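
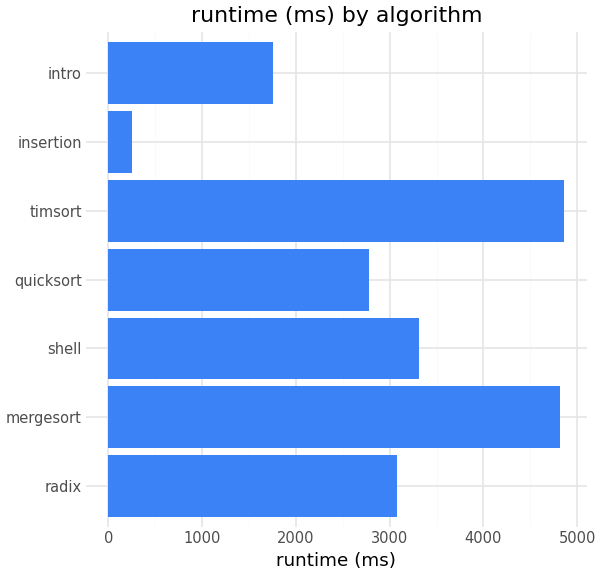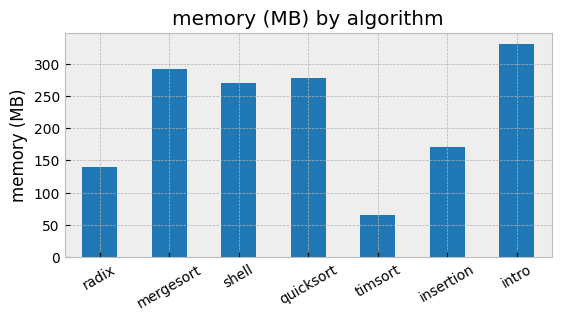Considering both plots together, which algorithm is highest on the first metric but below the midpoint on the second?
timsort

Chart 2 median memory (MB) ≈ 250; below-median algorithms: radix, timsort, insertion. Among those, timsort has the highest runtime (ms) (≈ 5000).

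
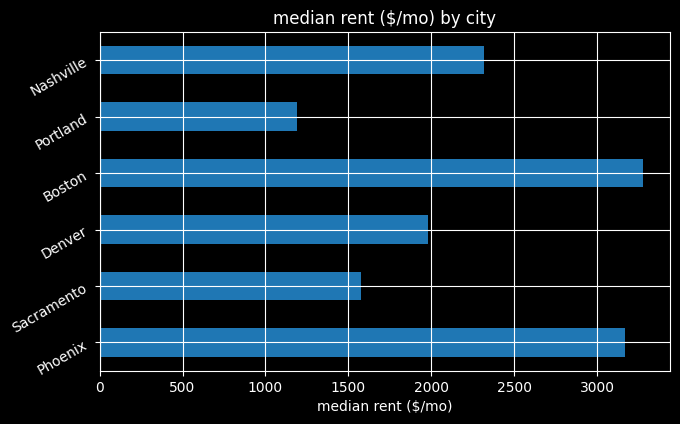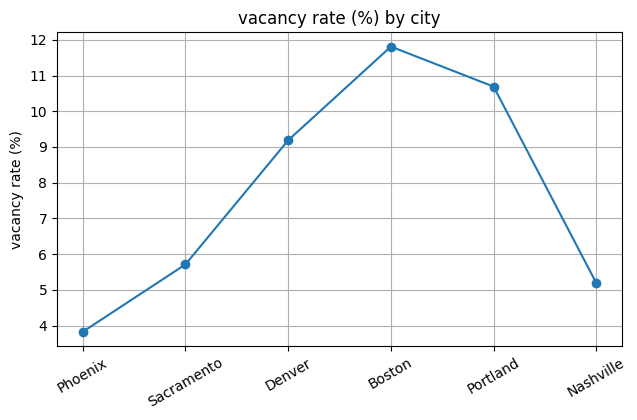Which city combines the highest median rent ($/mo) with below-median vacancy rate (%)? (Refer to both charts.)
Chart 2 median vacancy rate (%) ≈ 8; below-median cities: Phoenix, Sacramento, Nashville. Among those, Phoenix has the highest median rent ($/mo) (≈ 3000).

Phoenix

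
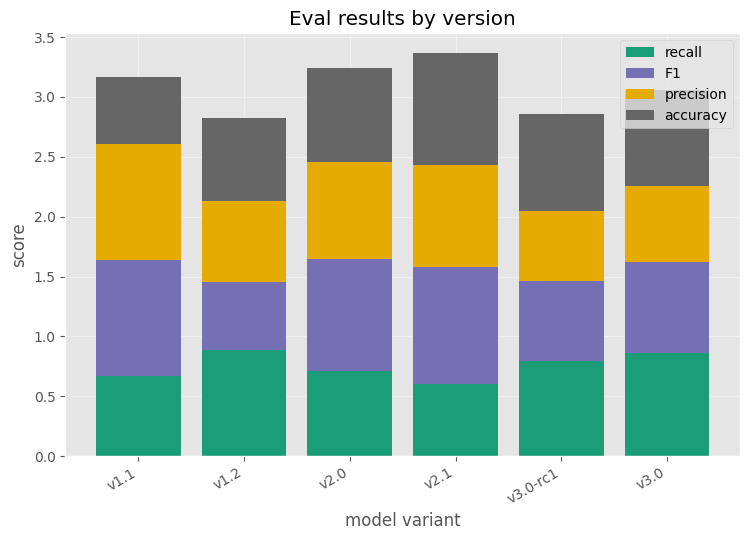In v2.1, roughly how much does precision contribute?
≈ 1.0

precision top ≈ 2.5, bottom ≈ 1.5; segment ≈ 1.0.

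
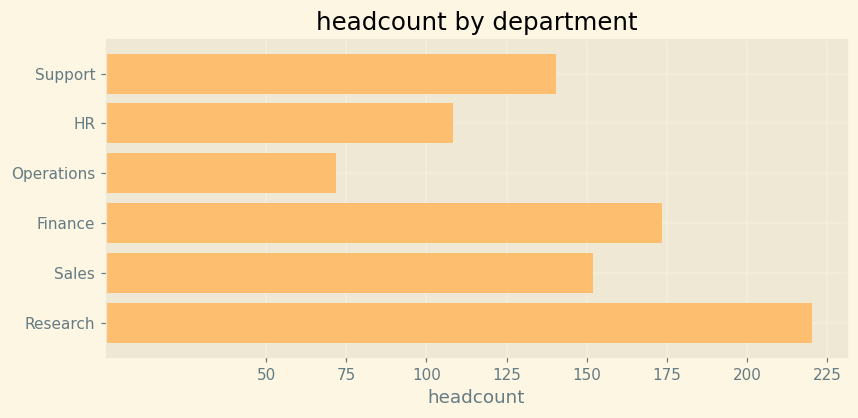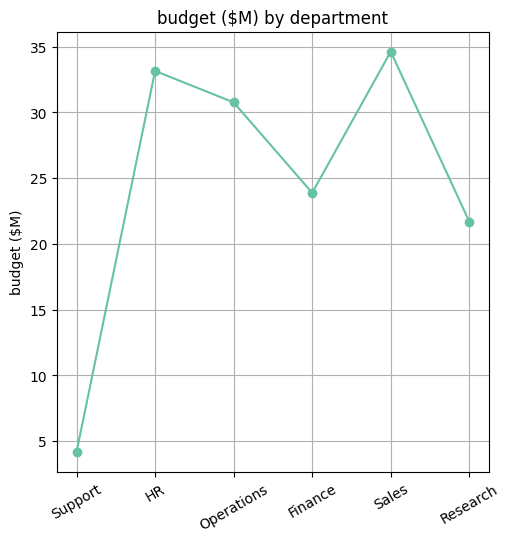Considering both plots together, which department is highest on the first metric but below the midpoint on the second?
Chart 2 median budget ($M) ≈ 25; below-median departments: Support, Finance, Research. Among those, Research has the highest headcount (≈ 225).

Research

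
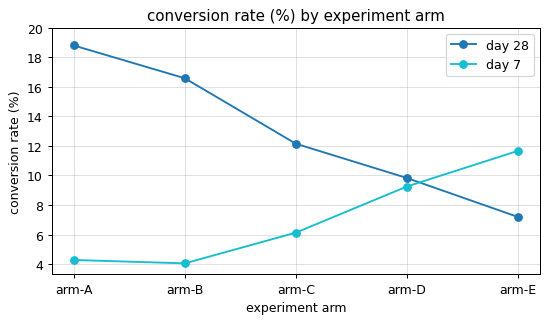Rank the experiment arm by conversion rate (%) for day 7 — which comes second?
Top 3 for day 7: arm-E ≈ 12, arm-D ≈ 10, arm-C ≈ 6.

arm-D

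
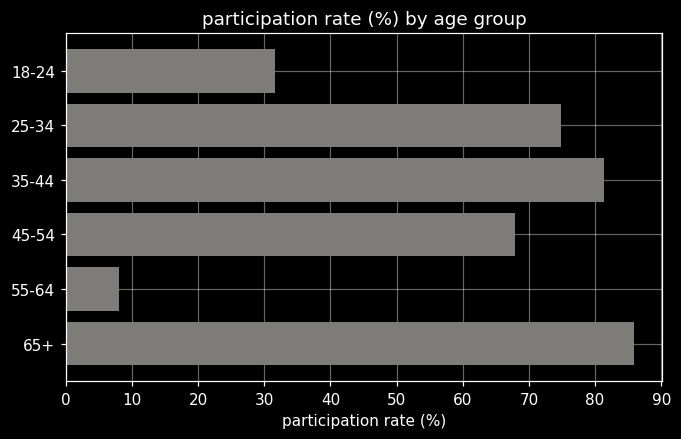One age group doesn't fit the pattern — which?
55-64

55-64 ≈ 10; the rest sit between ≈ 30 and ≈ 90.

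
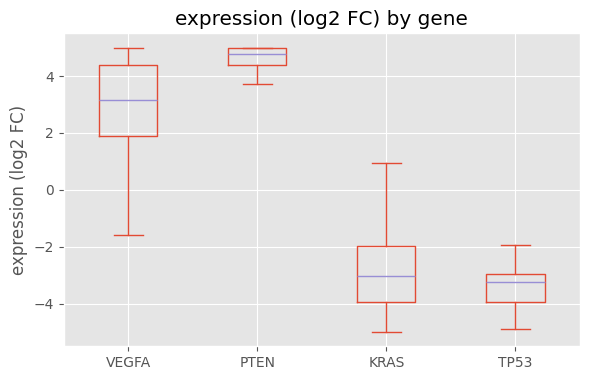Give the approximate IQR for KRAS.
Q3 ≈ -2, Q1 ≈ -4; IQR ≈ 2.

≈ 2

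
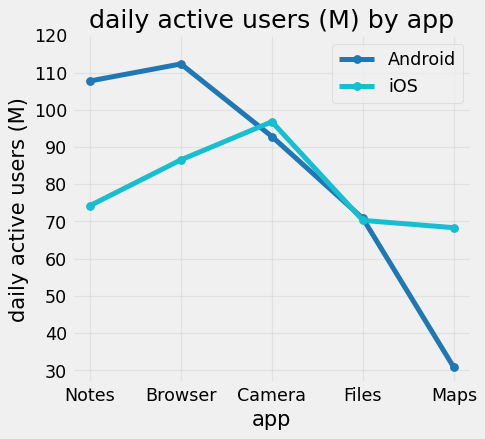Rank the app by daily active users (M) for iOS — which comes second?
Browser

Top 3 for iOS: Camera ≈ 100, Browser ≈ 90, Notes ≈ 70.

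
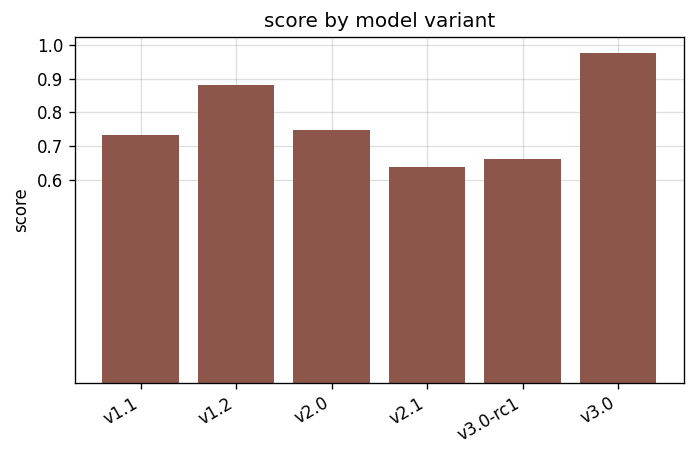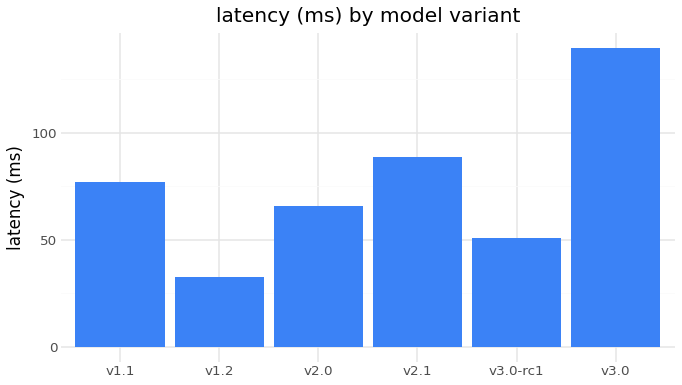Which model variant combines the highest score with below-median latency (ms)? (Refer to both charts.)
Chart 2 median latency (ms) ≈ 80; below-median model variants: v1.2, v2.0, v3.0-rc1. Among those, v1.2 has the highest score (≈ 0.9).

v1.2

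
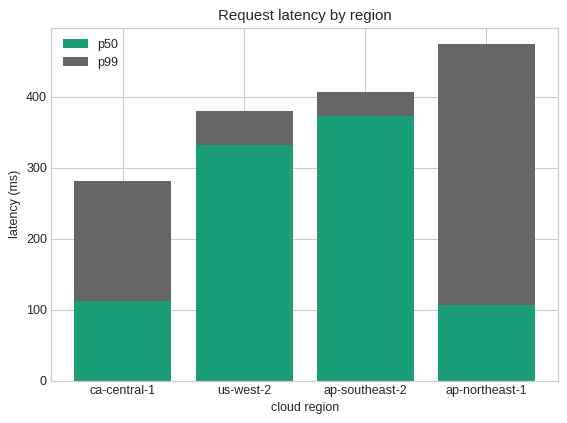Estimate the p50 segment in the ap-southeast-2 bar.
p50 top ≈ 350, bottom ≈ 0; segment ≈ 350.

≈ 350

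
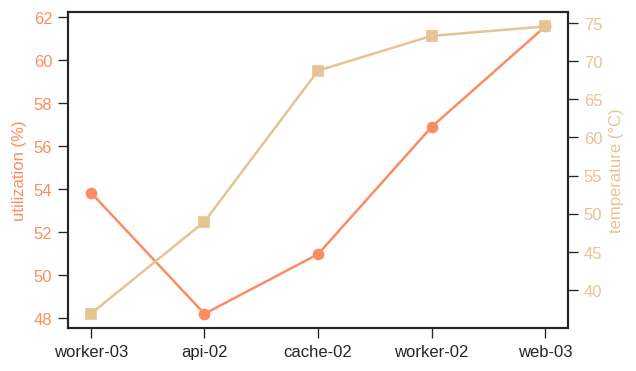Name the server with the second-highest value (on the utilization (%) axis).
worker-02

Top 3 (on the utilization (%) axis): web-03 ≈ 62, worker-02 ≈ 56, worker-03 ≈ 54.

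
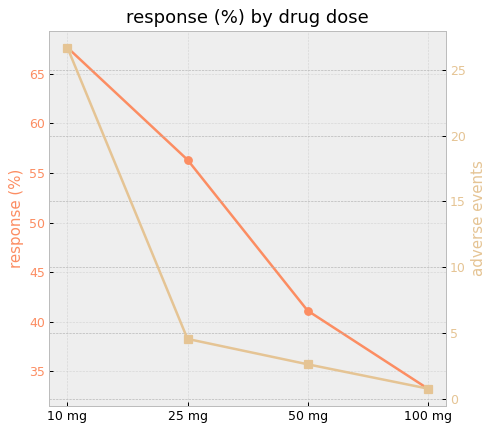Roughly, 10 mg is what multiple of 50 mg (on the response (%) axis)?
≈ 1.75×

10 mg ≈ 70, 50 mg ≈ 40; 70/40 ≈ 1.75.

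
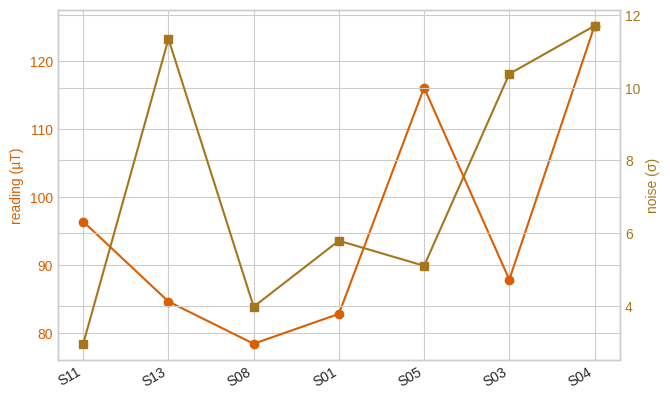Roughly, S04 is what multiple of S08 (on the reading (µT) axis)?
≈ 1.56×

S04 ≈ 125, S08 ≈ 80; 125/80 ≈ 1.56.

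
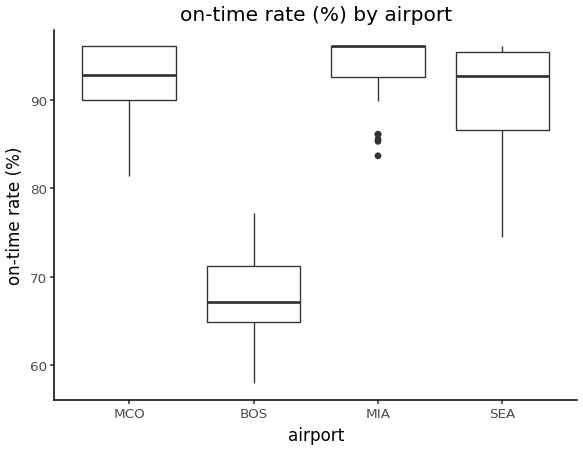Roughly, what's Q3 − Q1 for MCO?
≈ 5

Q3 ≈ 95, Q1 ≈ 90; IQR ≈ 5.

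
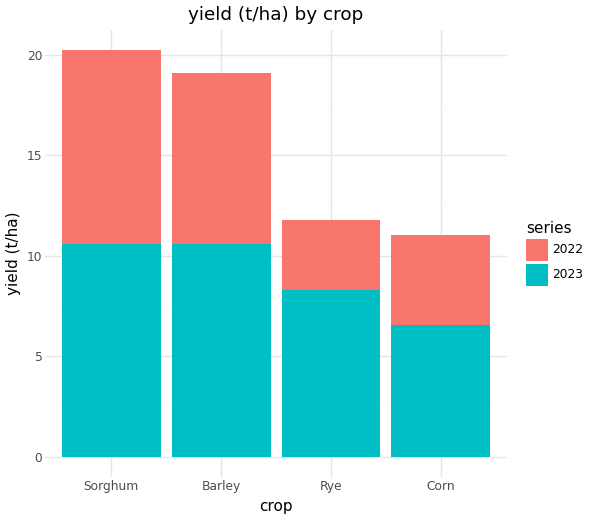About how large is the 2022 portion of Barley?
2022 top ≈ 20, bottom ≈ 10; segment ≈ 10.

≈ 10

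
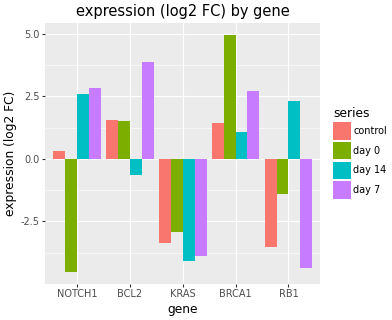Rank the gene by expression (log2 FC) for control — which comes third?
NOTCH1

Top 4 for control: BCL2 ≈ 2, BRCA1 ≈ 1, NOTCH1 ≈ 0, KRAS ≈ -3.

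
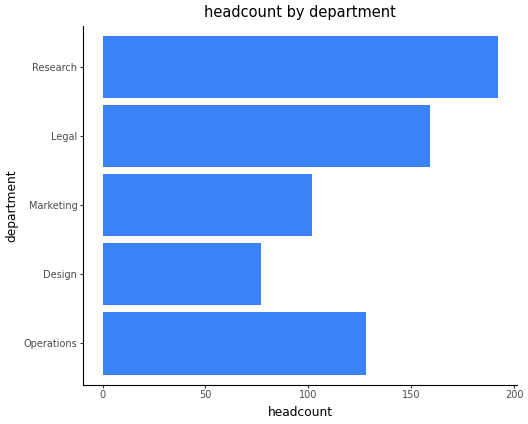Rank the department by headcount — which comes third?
Top 4: Research ≈ 200, Legal ≈ 160, Operations ≈ 120, Marketing ≈ 100.

Operations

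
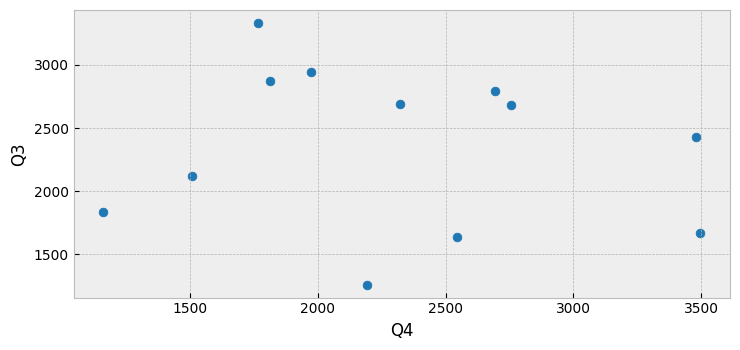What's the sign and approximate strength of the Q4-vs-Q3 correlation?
Points are roughly uncorrelated; weak (|r| ≈ 0.1).

no clear correlation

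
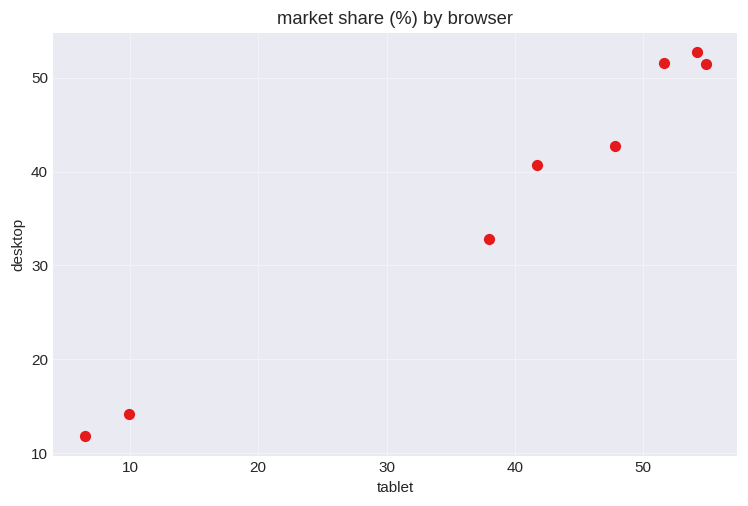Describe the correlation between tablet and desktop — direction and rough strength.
positive, strong

Points are positively correlated; strong (|r| ≈ 1.0).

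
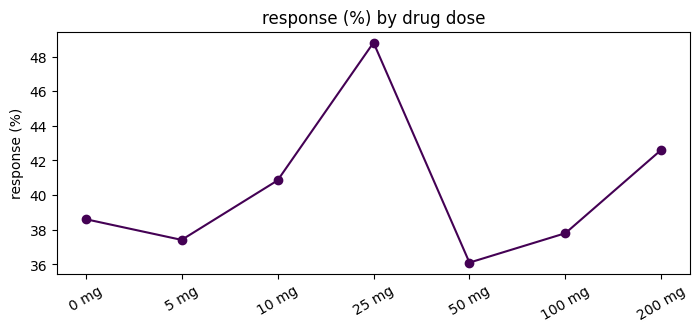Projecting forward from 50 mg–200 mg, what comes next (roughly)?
Last three: 36, 38, 42 → slope ≈ 3/step → next ≈ 45.

≈ 45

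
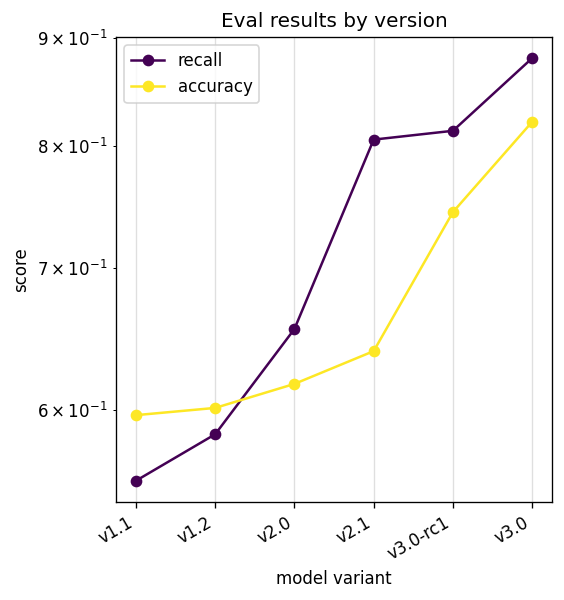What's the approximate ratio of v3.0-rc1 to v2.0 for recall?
≈ 1.23×

v3.0-rc1 ≈ 0.80, v2.0 ≈ 0.65; 0.80/0.65 ≈ 1.23.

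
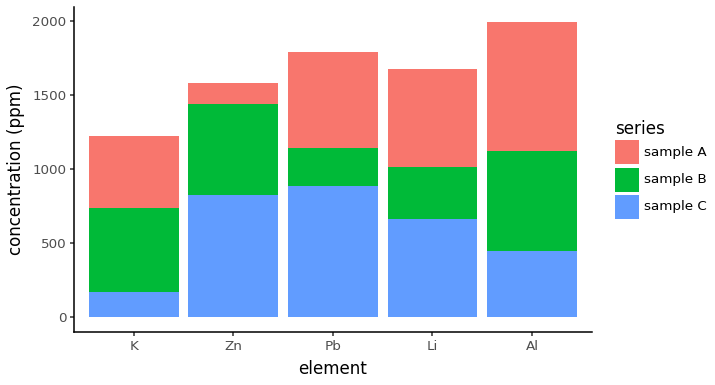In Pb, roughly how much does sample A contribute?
sample A top ≈ 1800, bottom ≈ 1200; segment ≈ 600.

≈ 600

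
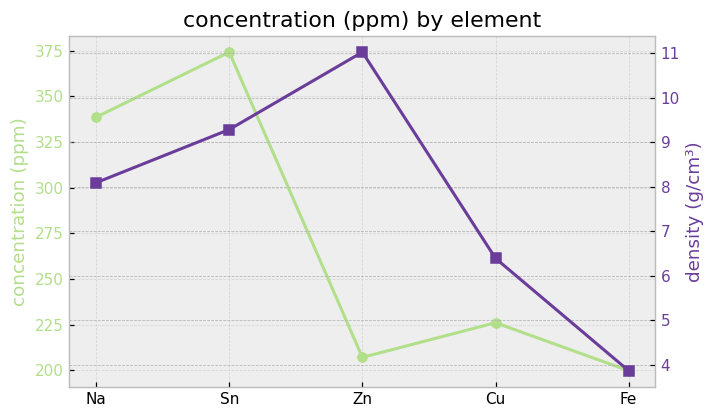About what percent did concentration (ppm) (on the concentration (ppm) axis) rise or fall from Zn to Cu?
Zn ≈ 200, Cu ≈ 220; (220 − 200) / 200 ≈ +10%.

≈ +10%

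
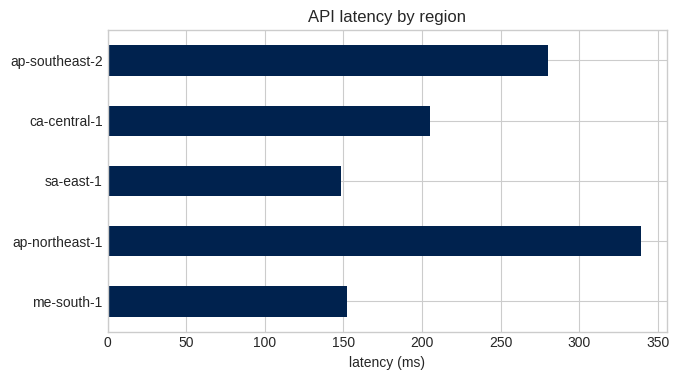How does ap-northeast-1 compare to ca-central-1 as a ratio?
≈ 1.75×

ap-northeast-1 ≈ 350, ca-central-1 ≈ 200; 350/200 ≈ 1.75.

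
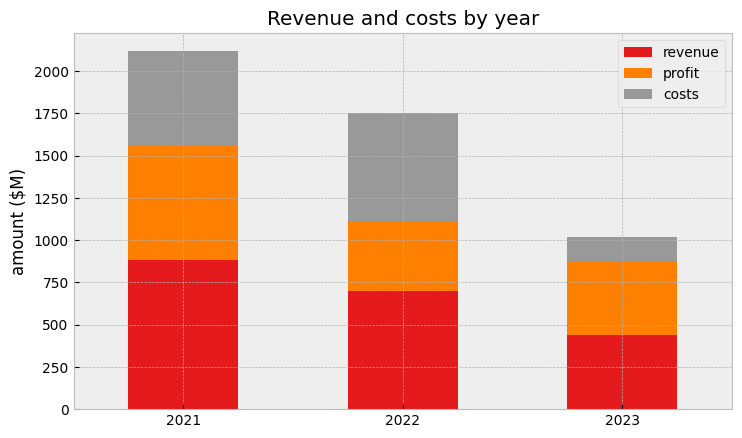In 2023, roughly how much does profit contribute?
≈ 400

profit top ≈ 800, bottom ≈ 400; segment ≈ 400.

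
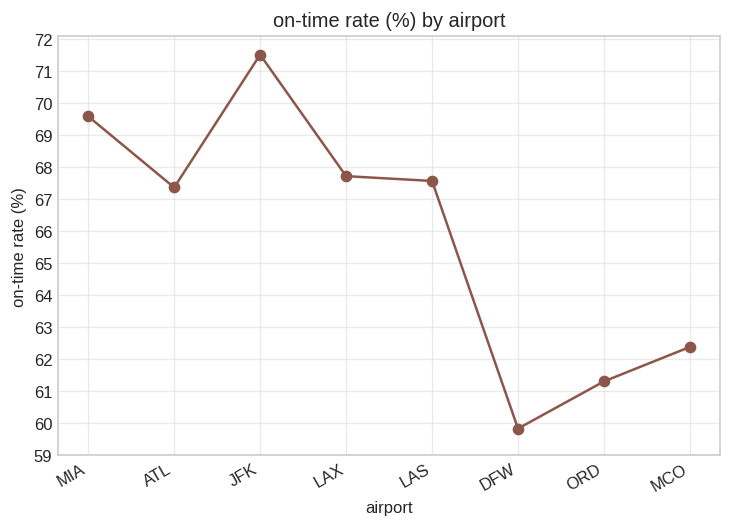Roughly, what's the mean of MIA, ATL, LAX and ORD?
≈ 66

(70 + 67 + 68 + 61) / 4 ≈ 66.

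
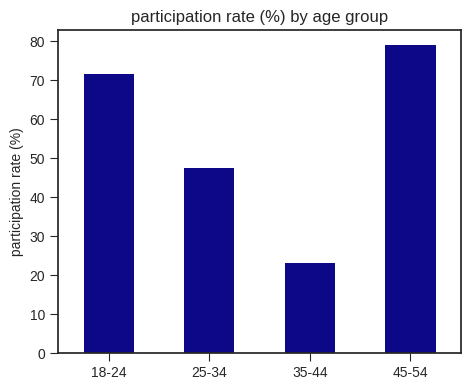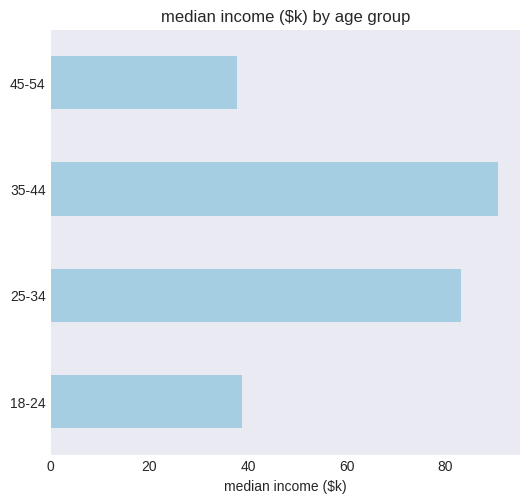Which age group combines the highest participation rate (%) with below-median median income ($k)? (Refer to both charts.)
45-54

Chart 2 median median income ($k) ≈ 60; below-median age groups: 18-24, 45-54. Among those, 45-54 has the highest participation rate (%) (≈ 80).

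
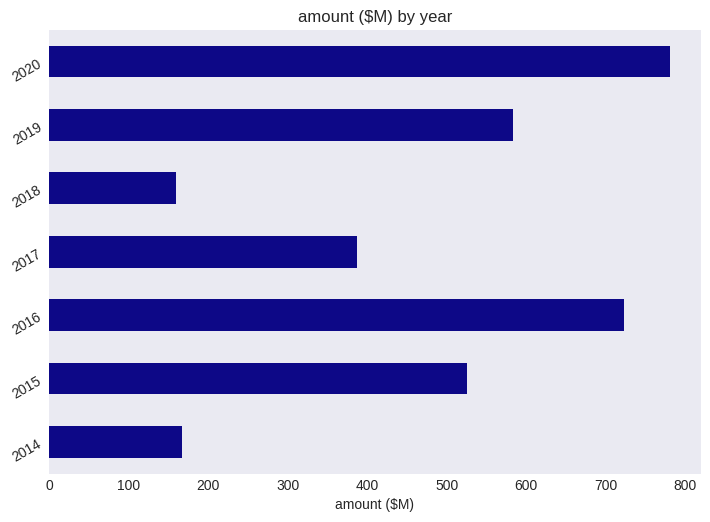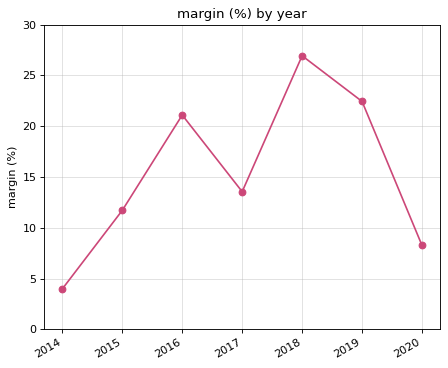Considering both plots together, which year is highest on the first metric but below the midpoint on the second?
2020

Chart 2 median margin (%) ≈ 15; below-median years: 2014, 2015, 2020. Among those, 2020 has the highest amount ($M) (≈ 800).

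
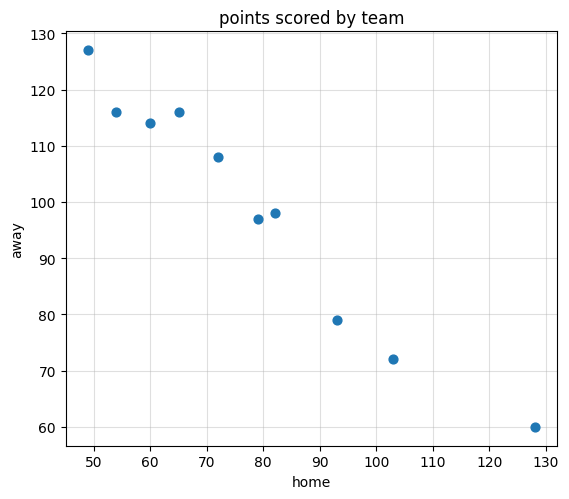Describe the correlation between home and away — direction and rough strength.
Points are negatively correlated; strong (|r| ≈ 1.0).

negative, strong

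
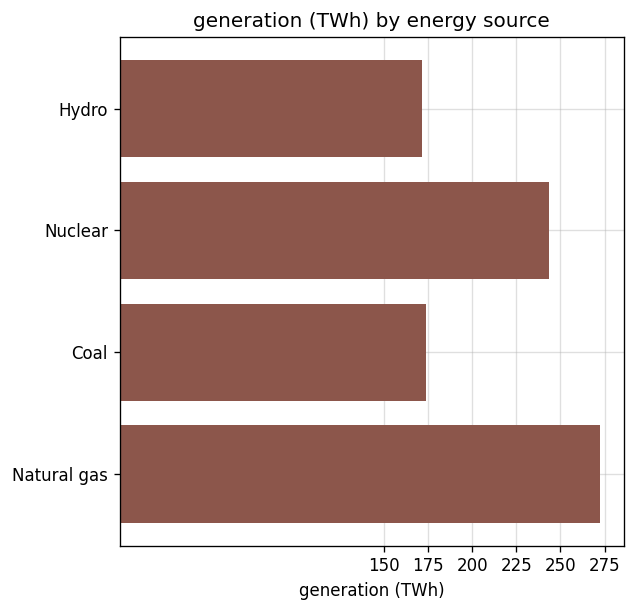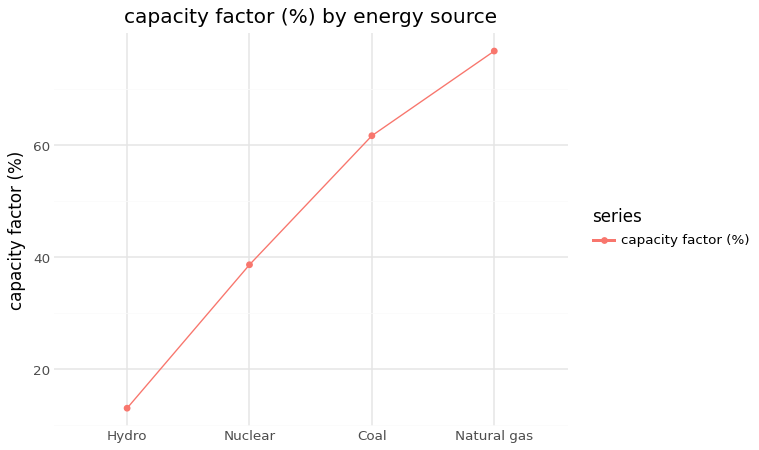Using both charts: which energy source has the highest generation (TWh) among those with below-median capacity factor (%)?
Chart 2 median capacity factor (%) ≈ 50; below-median energy sources: Hydro, Nuclear. Among those, Nuclear has the highest generation (TWh) (≈ 250).

Nuclear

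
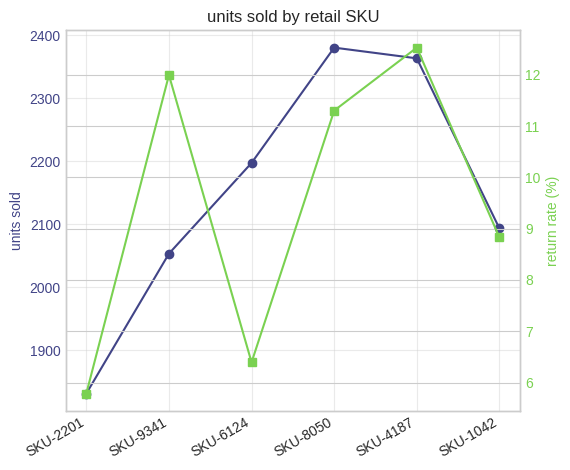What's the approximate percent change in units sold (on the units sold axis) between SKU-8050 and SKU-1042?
≈ -12.5%

SKU-8050 ≈ 2400, SKU-1042 ≈ 2100; (2100 − 2400) / 2400 ≈ -12.5%.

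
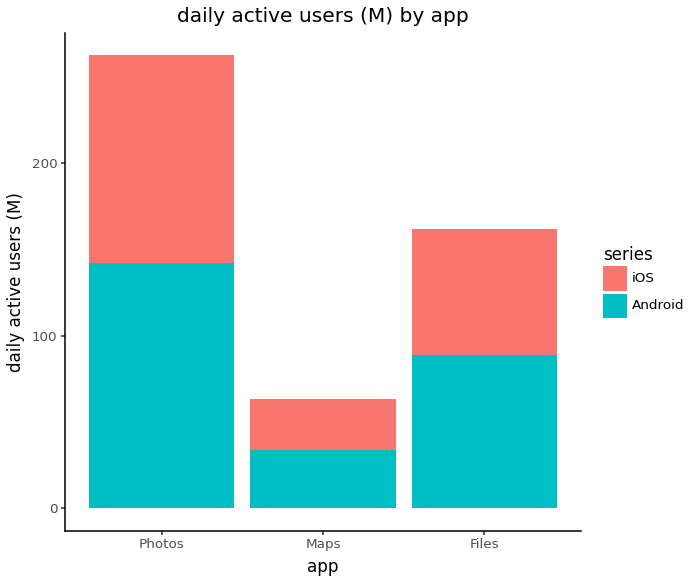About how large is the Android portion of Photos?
≈ 150

Android top ≈ 150, bottom ≈ 0; segment ≈ 150.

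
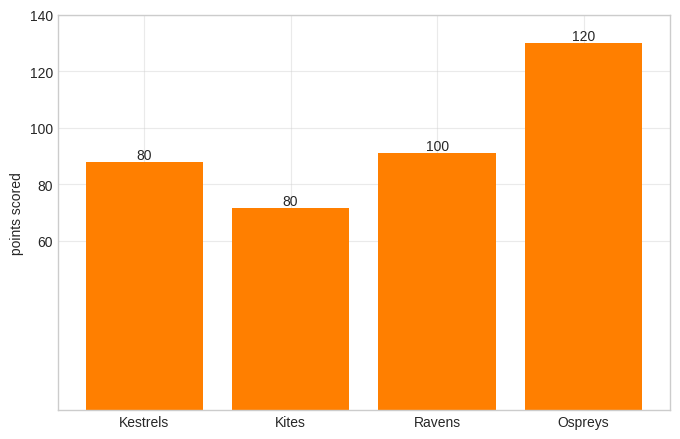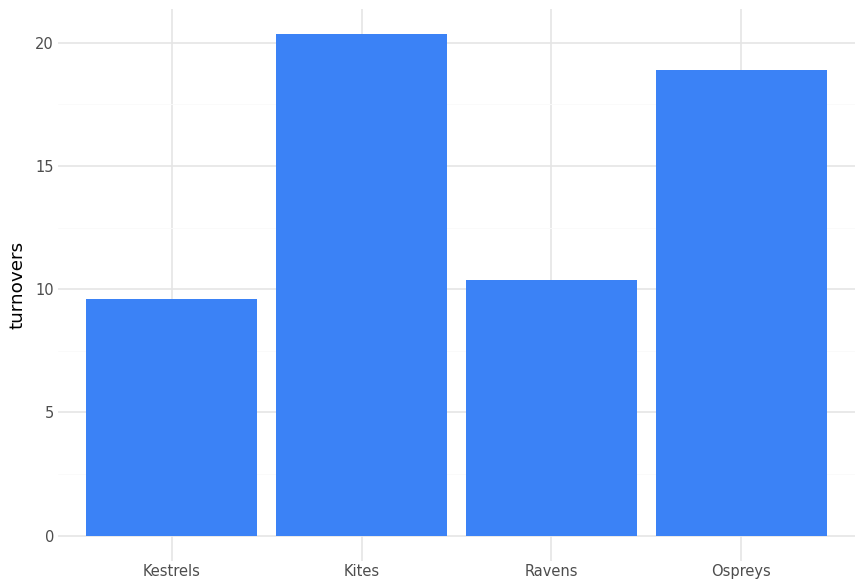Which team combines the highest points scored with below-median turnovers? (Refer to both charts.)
Ravens

Chart 2 median turnovers ≈ 14; below-median teams: Kestrels, Ravens. Among those, Ravens has the highest points scored (≈ 100).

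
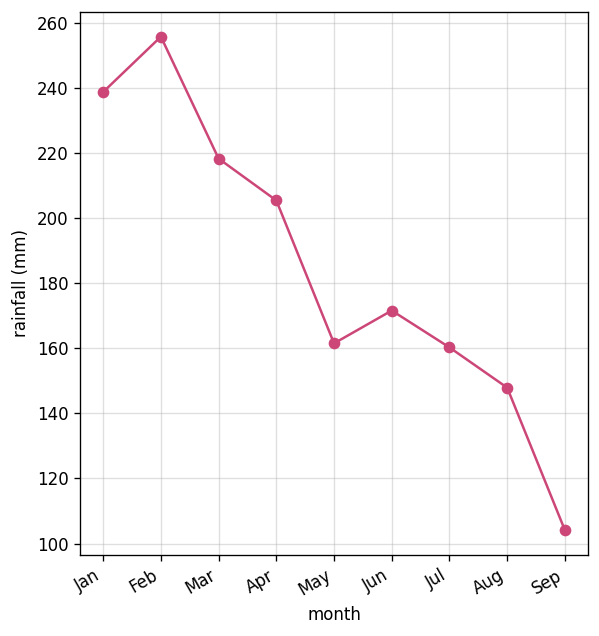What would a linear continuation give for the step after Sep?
Last three: 160, 140, 100 → slope ≈ -30/step → next ≈ 70.

≈ 70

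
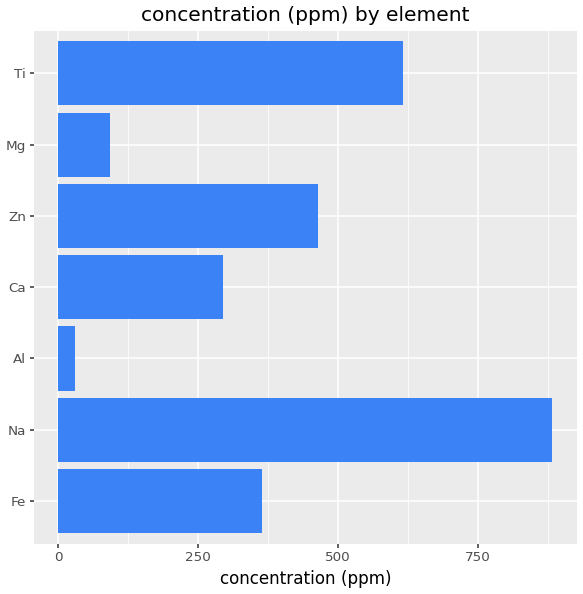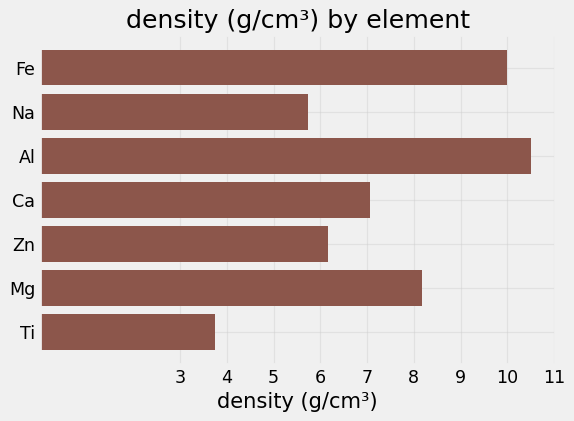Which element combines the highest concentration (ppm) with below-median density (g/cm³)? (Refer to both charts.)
Na

Chart 2 median density (g/cm³) ≈ 7; below-median elements: Na, Zn, Ti. Among those, Na has the highest concentration (ppm) (≈ 900).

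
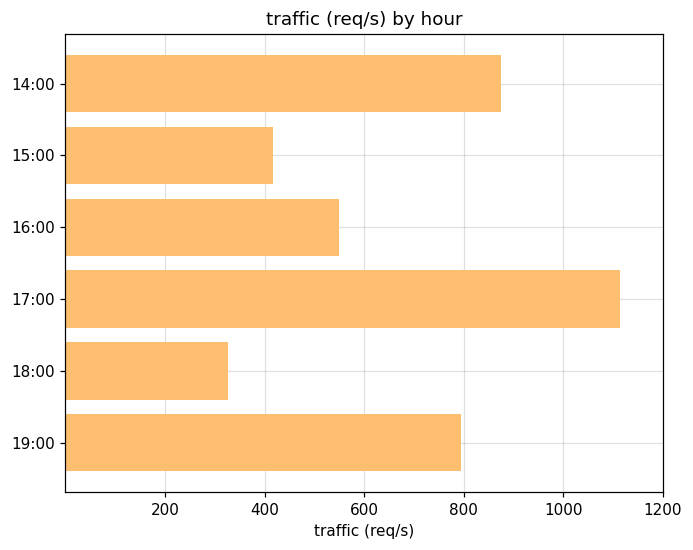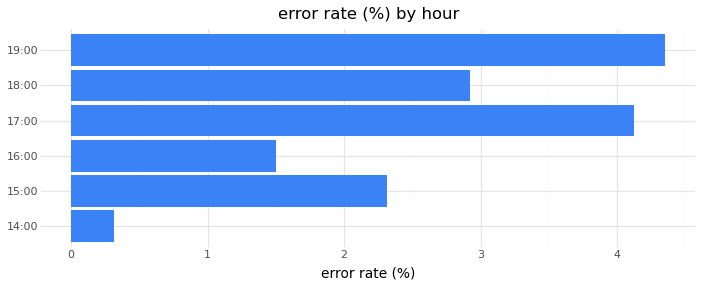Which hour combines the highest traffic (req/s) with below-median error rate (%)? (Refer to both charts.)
Chart 2 median error rate (%) ≈ 2.5; below-median hours: 14:00, 15:00, 16:00. Among those, 14:00 has the highest traffic (req/s) (≈ 800).

14:00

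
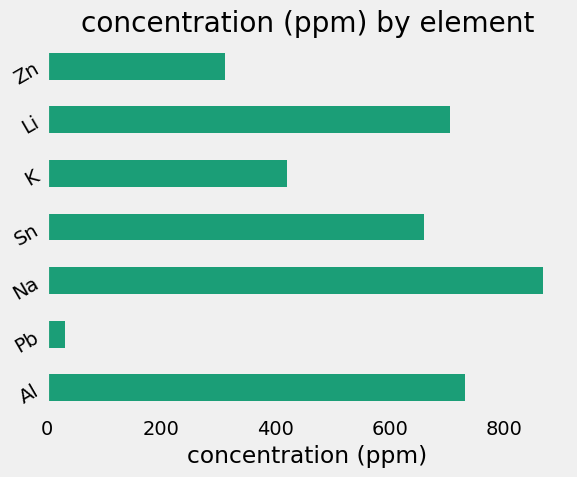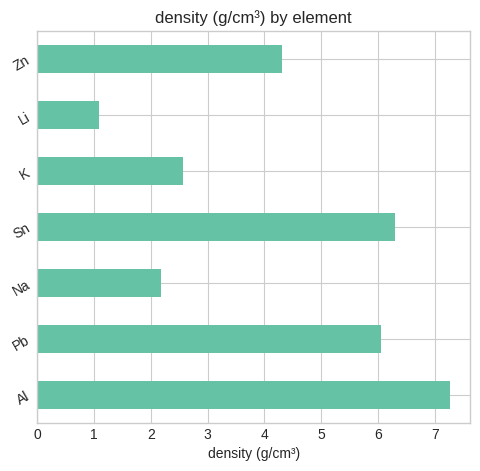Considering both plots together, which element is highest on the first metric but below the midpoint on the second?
Chart 2 median density (g/cm³) ≈ 4; below-median elements: Na, K, Li. Among those, Na has the highest concentration (ppm) (≈ 900).

Na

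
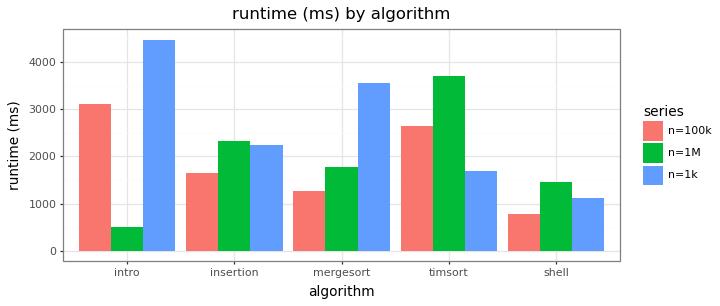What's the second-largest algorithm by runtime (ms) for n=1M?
insertion

Top 3 for n=1M: timsort ≈ 3500, insertion ≈ 2500, mergesort ≈ 2000.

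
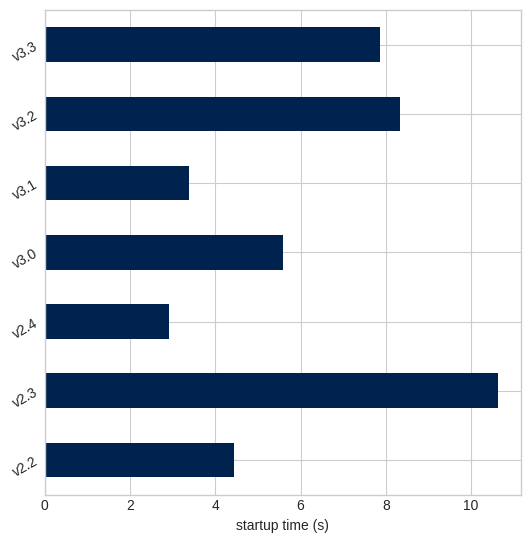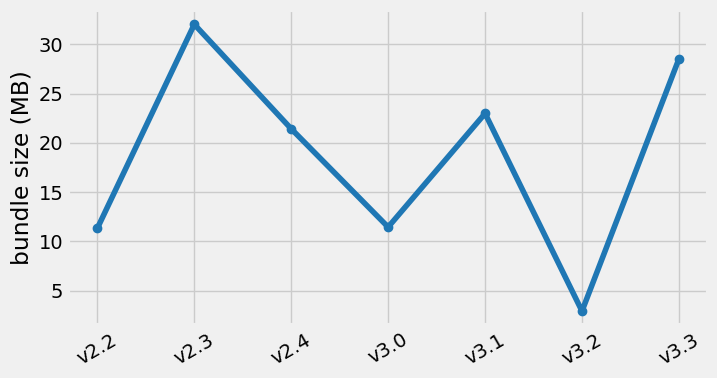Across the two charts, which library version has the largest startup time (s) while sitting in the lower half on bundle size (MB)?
v3.2

Chart 2 median bundle size (MB) ≈ 20; below-median library versions: v2.2, v3.0, v3.2. Among those, v3.2 has the highest startup time (s) (≈ 8).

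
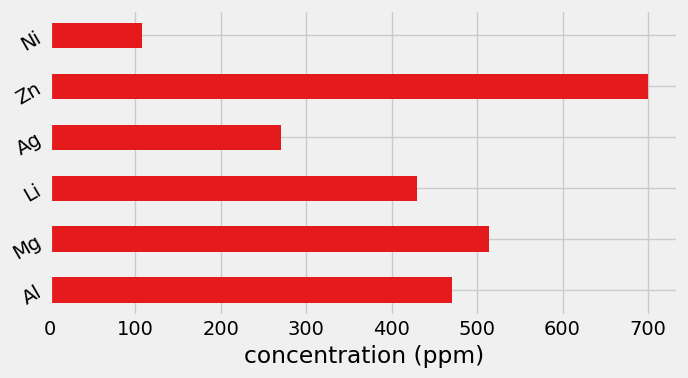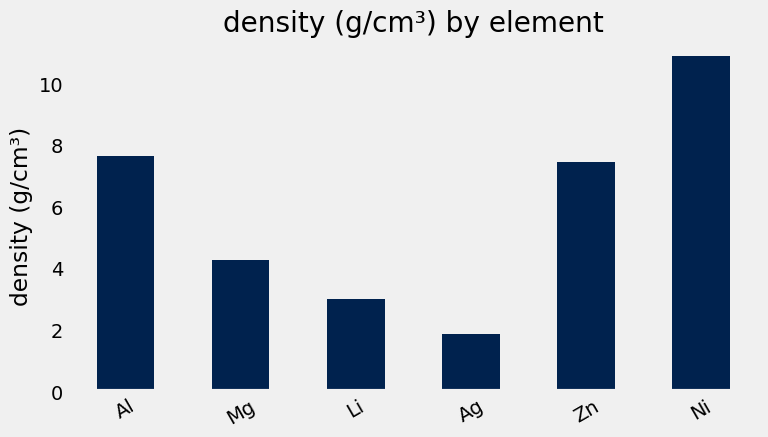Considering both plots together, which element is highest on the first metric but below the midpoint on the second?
Chart 2 median density (g/cm³) ≈ 6; below-median elements: Mg, Li, Ag. Among those, Mg has the highest concentration (ppm) (≈ 500).

Mg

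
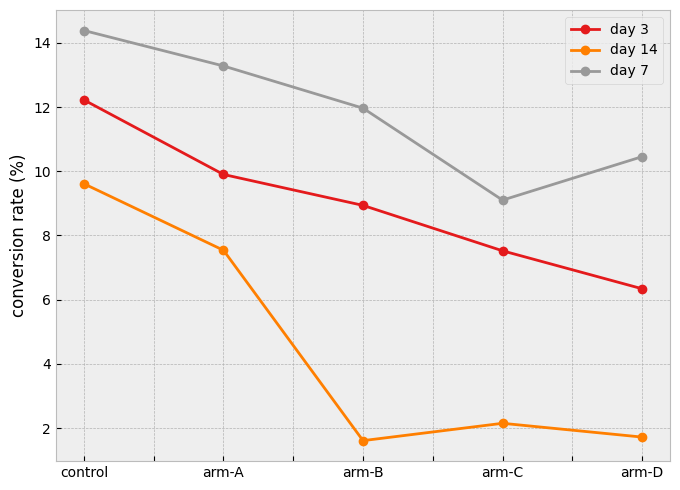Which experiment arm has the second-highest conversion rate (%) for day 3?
Top 3 for day 3: control ≈ 12, arm-A ≈ 10, arm-B ≈ 8.

arm-A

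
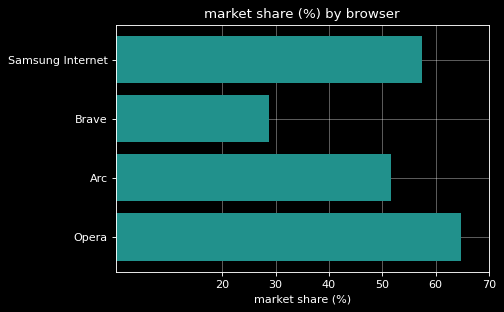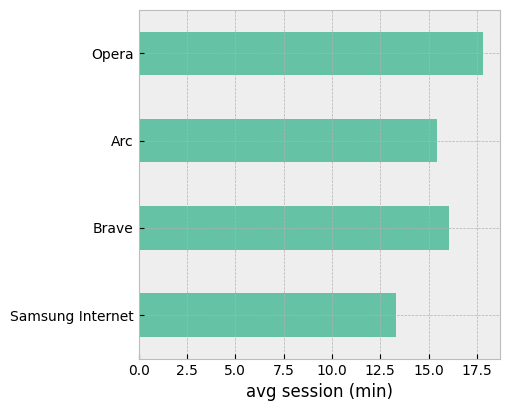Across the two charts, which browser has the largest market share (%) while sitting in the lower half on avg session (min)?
Samsung Internet

Chart 2 median avg session (min) ≈ 16; below-median browsers: Samsung Internet, Arc. Among those, Samsung Internet has the highest market share (%) (≈ 60).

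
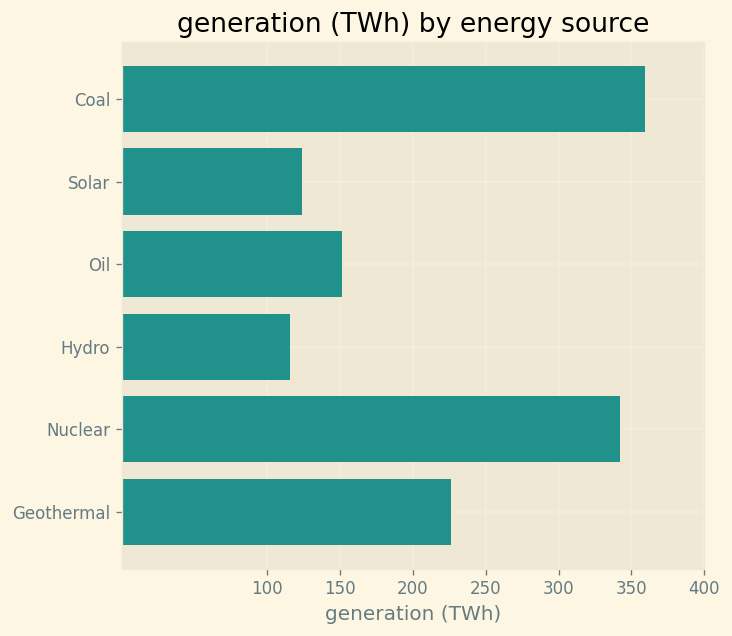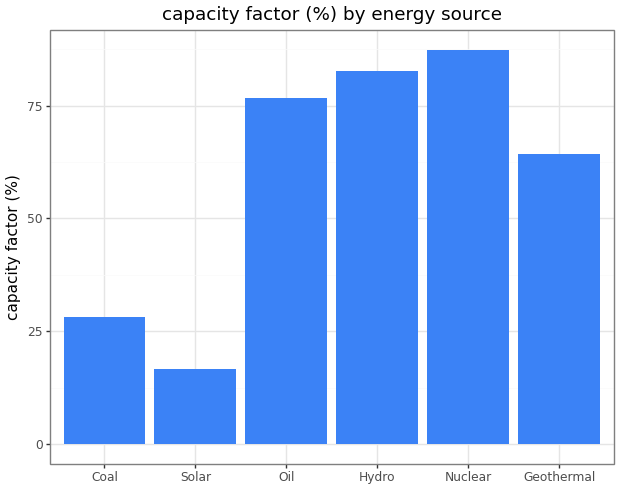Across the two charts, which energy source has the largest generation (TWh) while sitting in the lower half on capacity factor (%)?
Chart 2 median capacity factor (%) ≈ 70; below-median energy sources: Coal, Solar, Geothermal. Among those, Coal has the highest generation (TWh) (≈ 350).

Coal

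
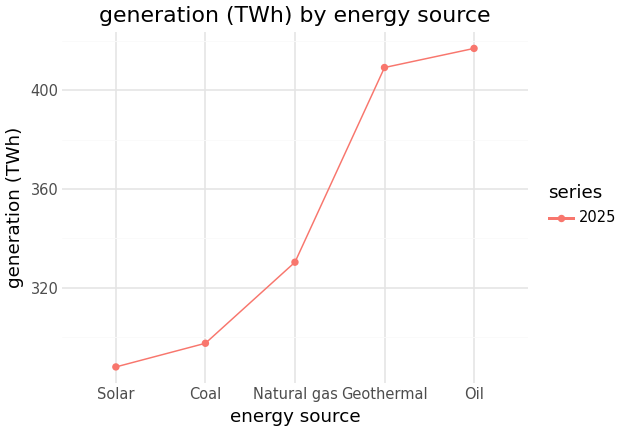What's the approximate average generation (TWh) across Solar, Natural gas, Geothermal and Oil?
(280 + 340 + 400 + 420) / 4 ≈ 360.

≈ 360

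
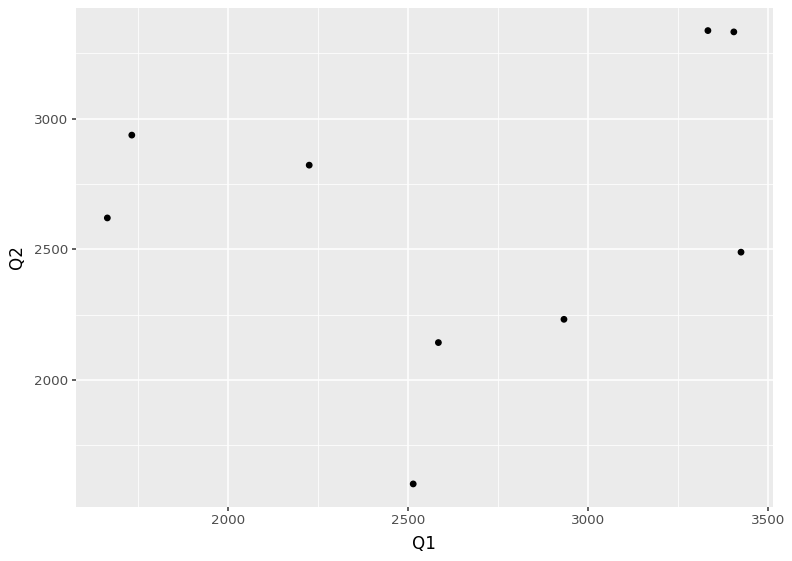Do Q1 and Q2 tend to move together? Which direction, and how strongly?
Points are roughly uncorrelated; weak (|r| ≈ 0.2).

no clear correlation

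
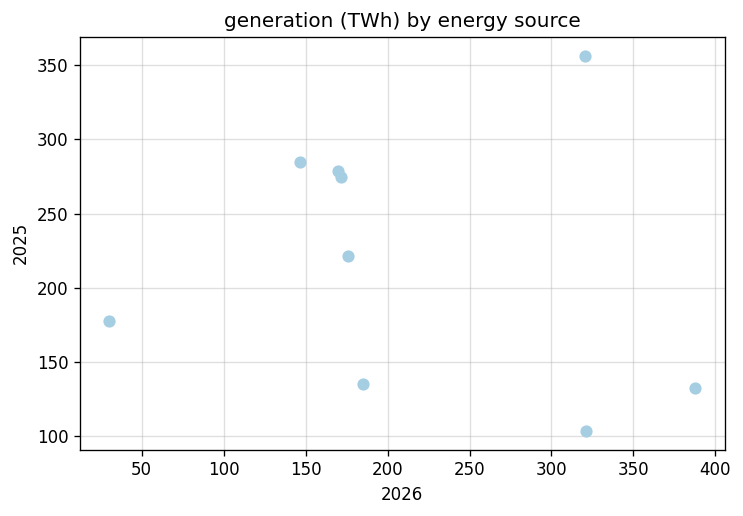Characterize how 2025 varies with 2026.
Points are roughly uncorrelated; weak (|r| ≈ 0.2).

no clear correlation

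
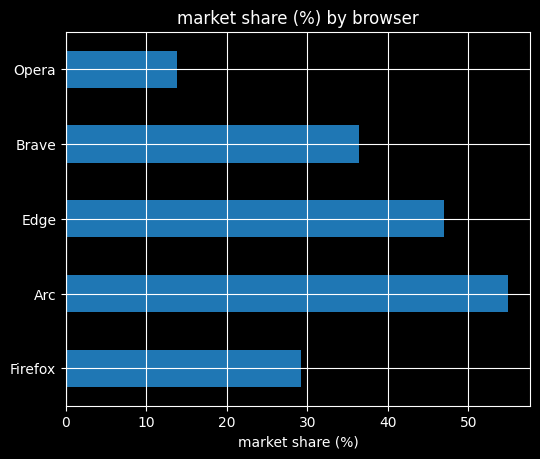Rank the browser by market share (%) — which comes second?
Top 3: Arc ≈ 55, Edge ≈ 45, Brave ≈ 35.

Edge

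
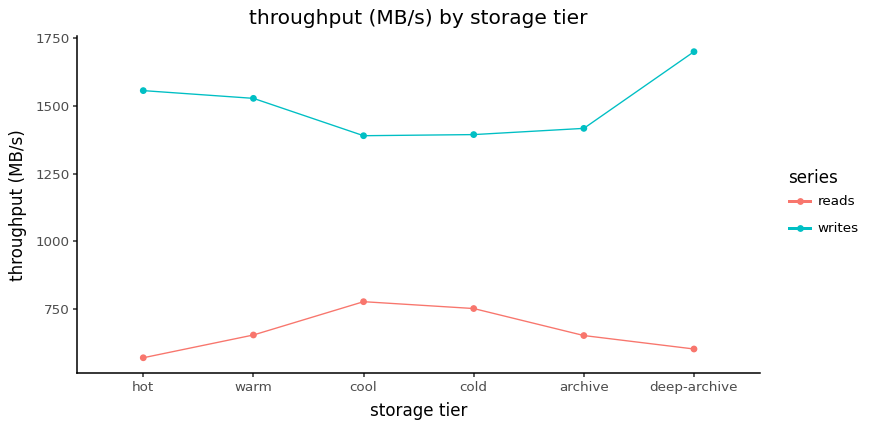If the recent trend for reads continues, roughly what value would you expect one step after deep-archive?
Last three: 800, 700, 600 → slope ≈ -100/step → next ≈ 500.

≈ 500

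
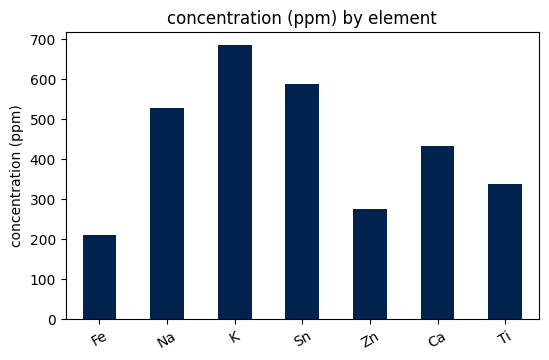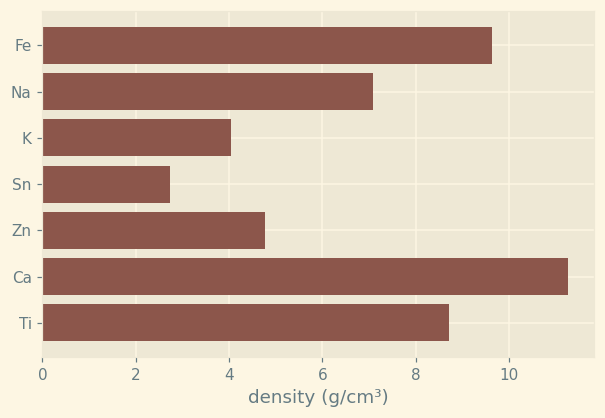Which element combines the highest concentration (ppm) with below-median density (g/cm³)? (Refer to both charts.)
K

Chart 2 median density (g/cm³) ≈ 8; below-median elements: K, Sn, Zn. Among those, K has the highest concentration (ppm) (≈ 700).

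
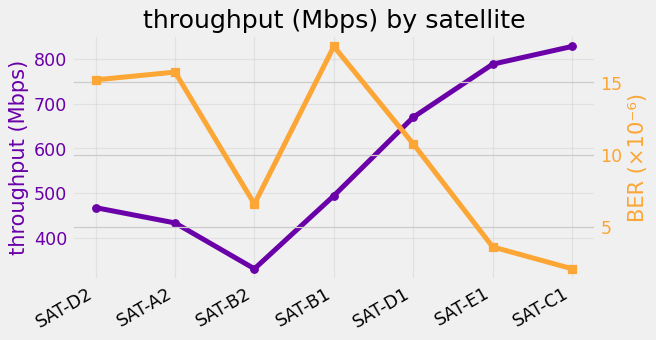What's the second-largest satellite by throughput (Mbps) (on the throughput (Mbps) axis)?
SAT-E1

Top 3 (on the throughput (Mbps) axis): SAT-C1 ≈ 850, SAT-E1 ≈ 800, SAT-D1 ≈ 650.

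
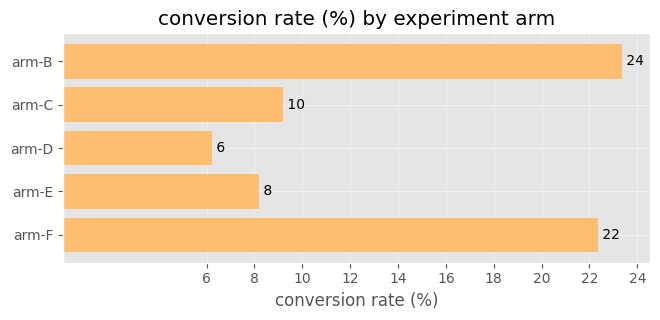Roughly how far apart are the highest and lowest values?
≈ 18

Max arm-B ≈ 24, min arm-D ≈ 6; range ≈ 18.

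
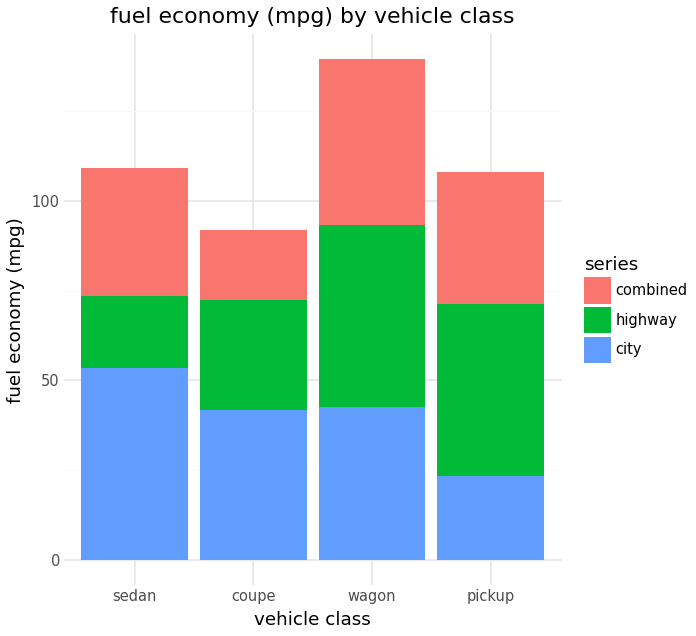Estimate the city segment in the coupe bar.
city top ≈ 40, bottom ≈ 0; segment ≈ 40.

≈ 40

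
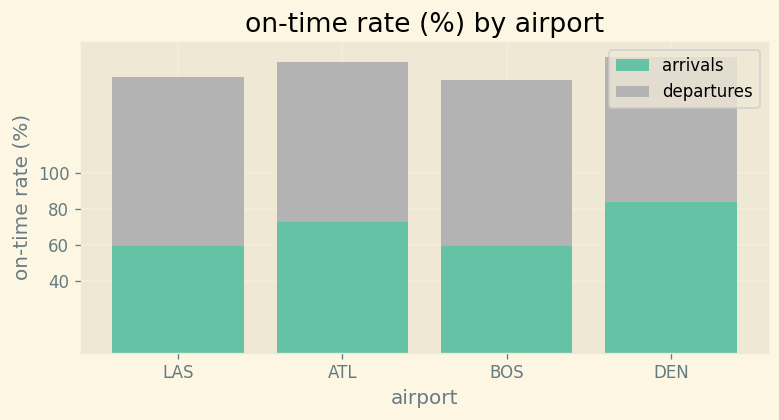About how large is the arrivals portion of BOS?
arrivals top ≈ 60, bottom ≈ 0; segment ≈ 60.

≈ 60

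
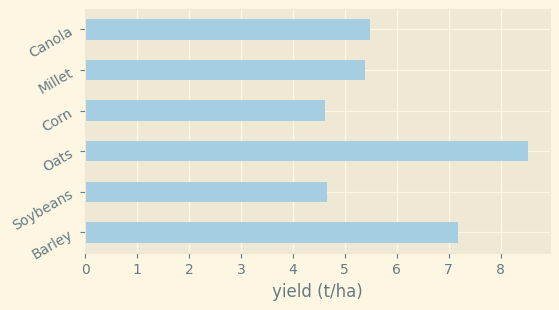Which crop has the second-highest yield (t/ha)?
Barley

Top 3: Oats ≈ 9, Barley ≈ 7, Canola ≈ 5.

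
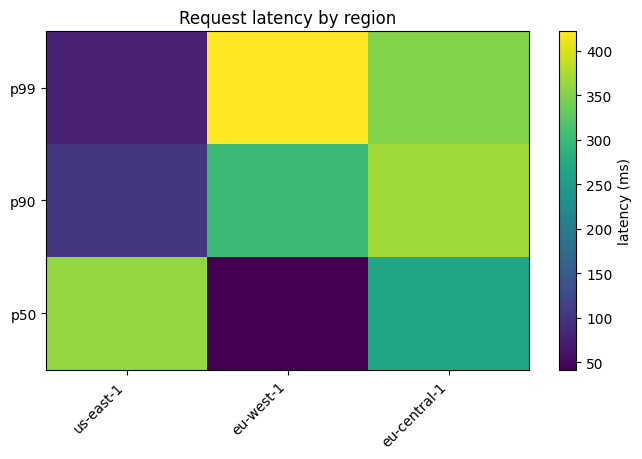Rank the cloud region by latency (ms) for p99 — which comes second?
eu-central-1

Top 3 for p99: eu-west-1 ≈ 400, eu-central-1 ≈ 350, us-east-1 ≈ 100.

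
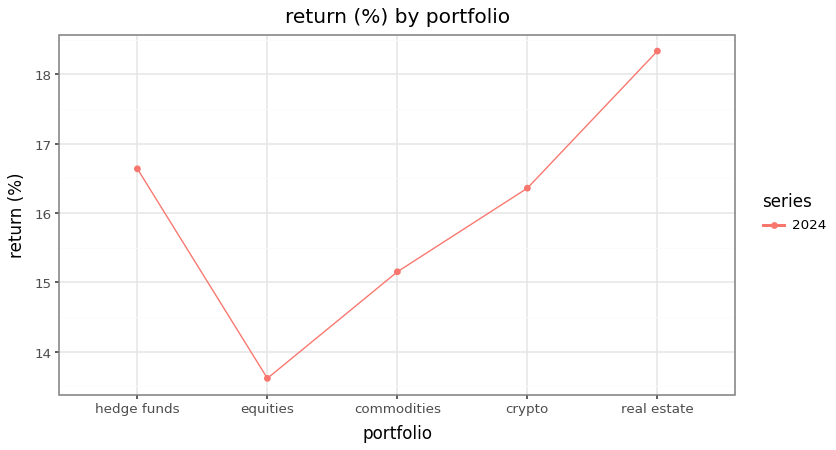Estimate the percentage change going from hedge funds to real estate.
hedge funds ≈ 16.5, real estate ≈ 18.5; (18.5 − 16.5) / 16.5 ≈ +12.1%.

≈ +12.1%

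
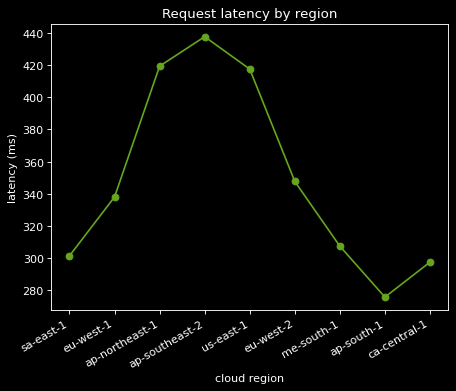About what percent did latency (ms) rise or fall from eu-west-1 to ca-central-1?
≈ -11.8%

eu-west-1 ≈ 340, ca-central-1 ≈ 300; (300 − 340) / 340 ≈ -11.8%.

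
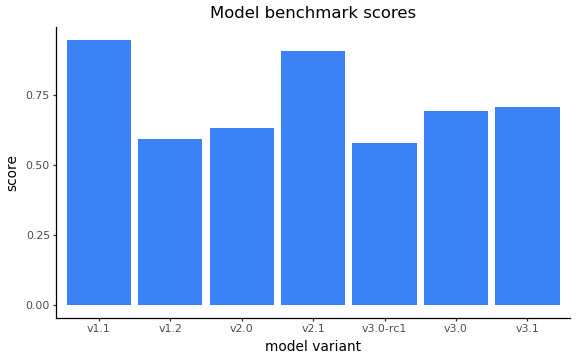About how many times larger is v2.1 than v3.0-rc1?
v2.1 ≈ 0.9, v3.0-rc1 ≈ 0.6; 0.9/0.6 ≈ 1.5.

≈ 1.5×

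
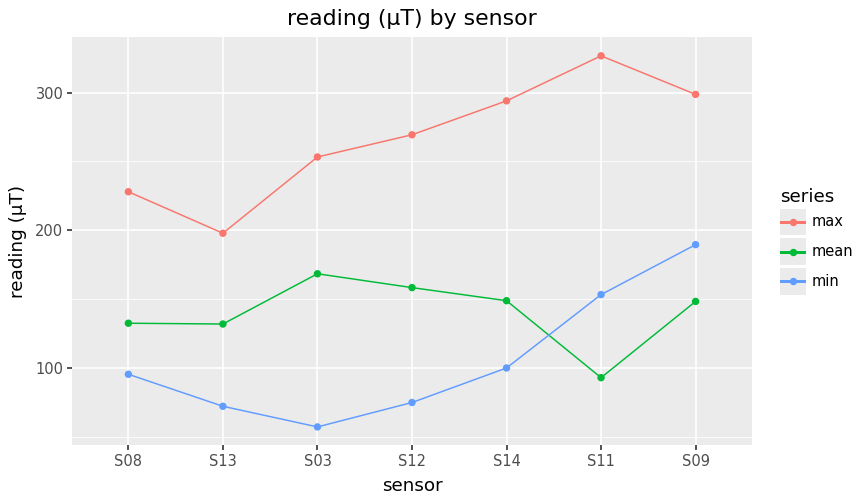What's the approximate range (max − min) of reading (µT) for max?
Max S11 ≈ 325, min S13 ≈ 200; range ≈ 125.

≈ 125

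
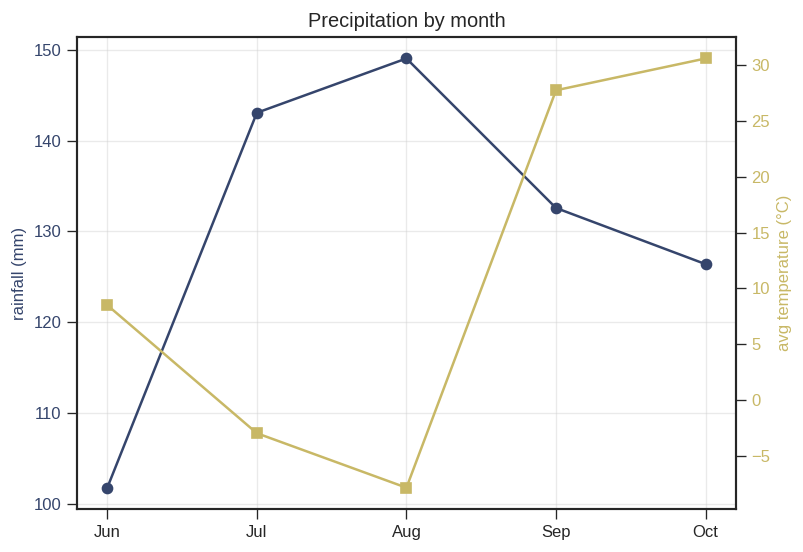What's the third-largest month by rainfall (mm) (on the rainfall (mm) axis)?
Top 4 (on the rainfall (mm) axis): Aug ≈ 150, Jul ≈ 145, Sep ≈ 135, Oct ≈ 125.

Sep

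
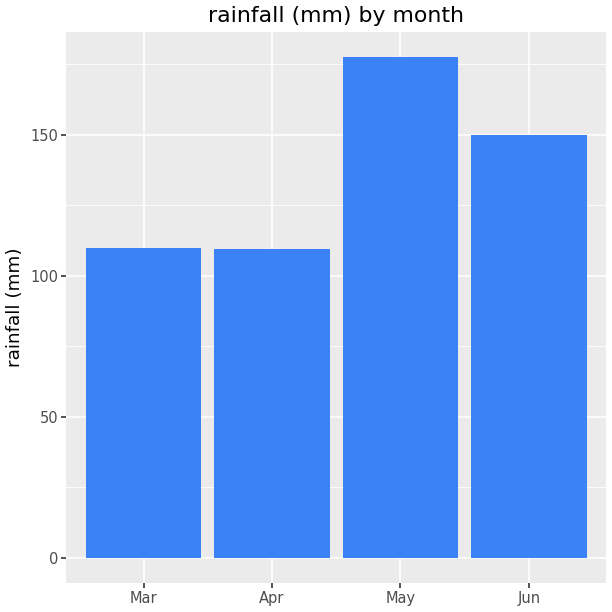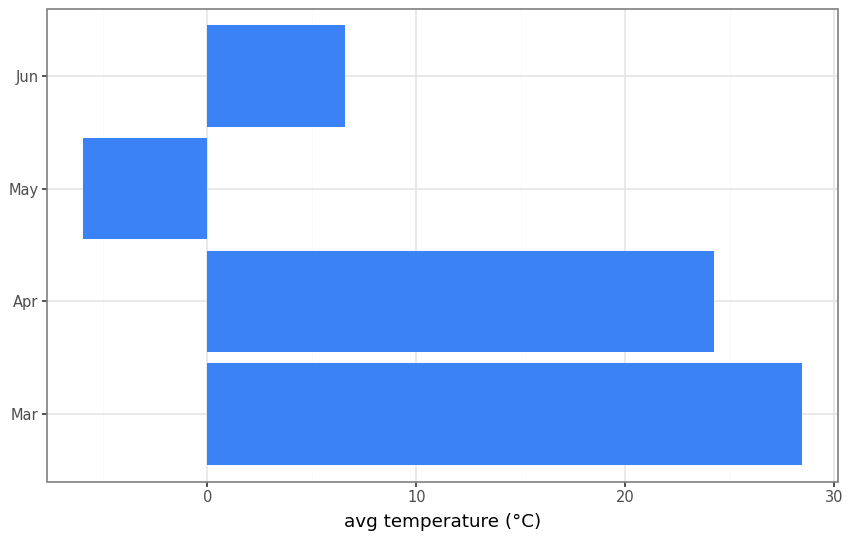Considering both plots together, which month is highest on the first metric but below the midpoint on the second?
Chart 2 median avg temperature (°C) ≈ 15; below-median months: May, Jun. Among those, May has the highest rainfall (mm) (≈ 180).

May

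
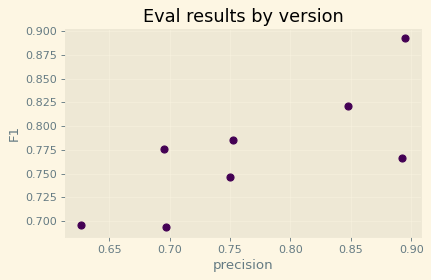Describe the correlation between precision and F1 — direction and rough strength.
positive, strong

Points are positively correlated; strong (|r| ≈ 0.8).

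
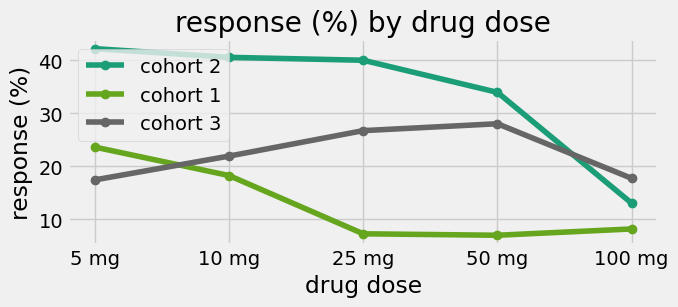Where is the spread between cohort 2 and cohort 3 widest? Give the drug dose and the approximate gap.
5 mg, ≈ 25 %

5 mg: cohort 2 ≈ 40, cohort 3 ≈ 15 → gap ≈ 25. Next-largest (10 mg) is only ≈ 20.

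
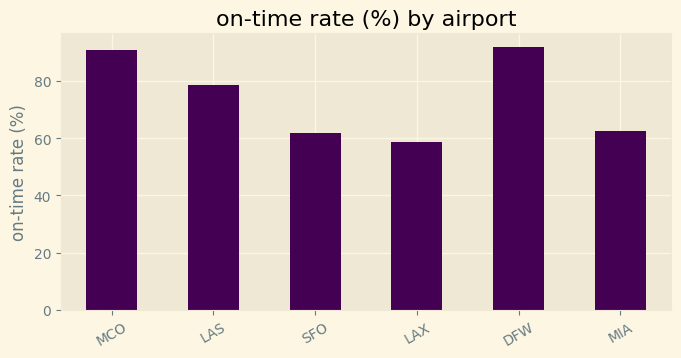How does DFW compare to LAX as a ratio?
DFW ≈ 90, LAX ≈ 60; 90/60 ≈ 1.5.

≈ 1.5×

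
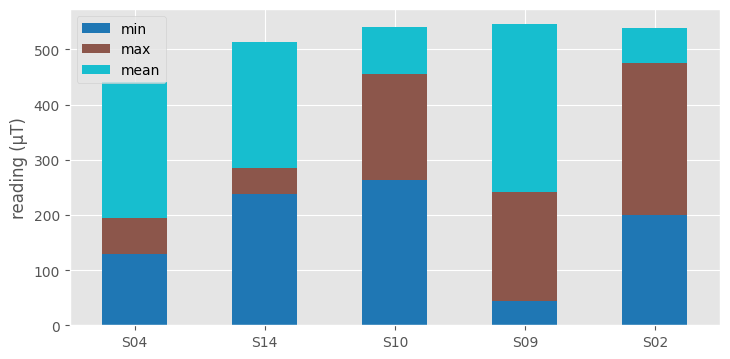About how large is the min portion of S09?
≈ 50

min top ≈ 50, bottom ≈ 0; segment ≈ 50.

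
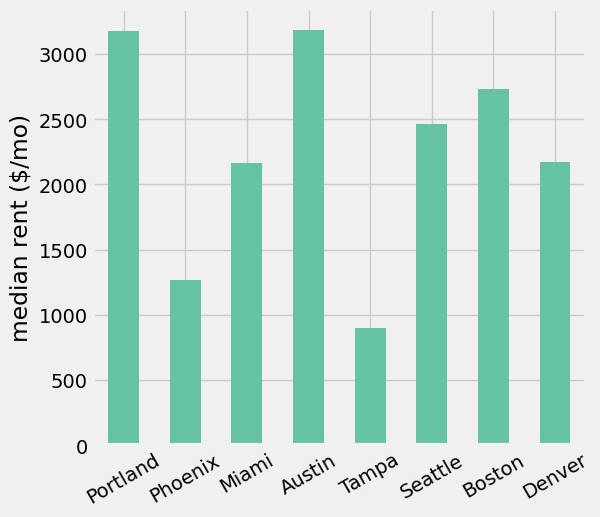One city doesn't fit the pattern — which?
Tampa ≈ 1000; the rest sit between ≈ 1500 and ≈ 3000.

Tampa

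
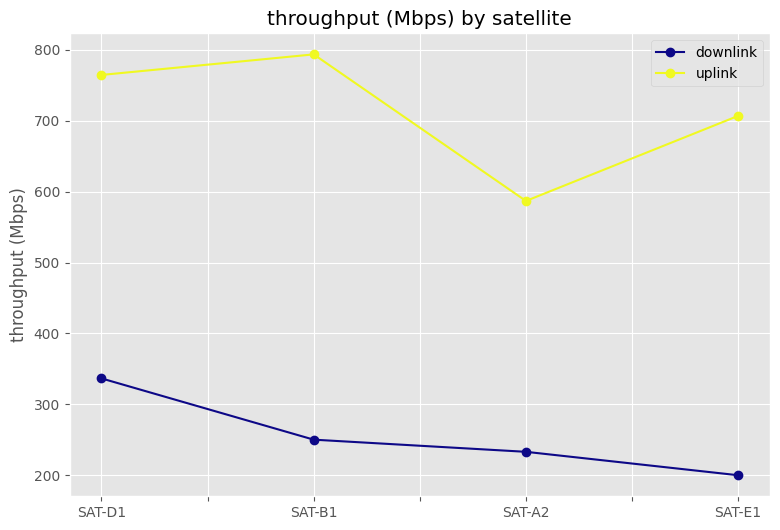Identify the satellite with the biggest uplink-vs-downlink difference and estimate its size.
SAT-B1, ≈ 550 Mbps

SAT-B1: uplink ≈ 800, downlink ≈ 250 → gap ≈ 550. Next-largest (SAT-E1) is only ≈ 500.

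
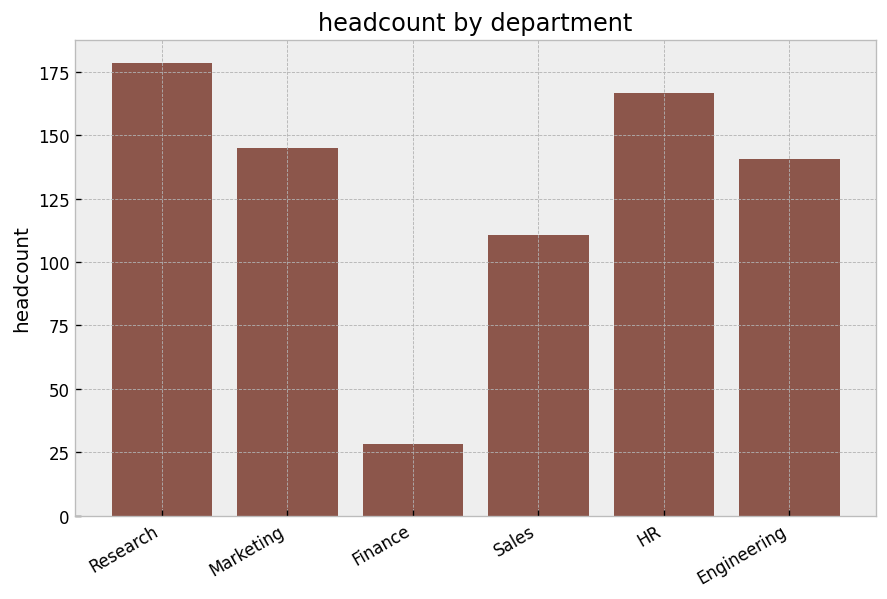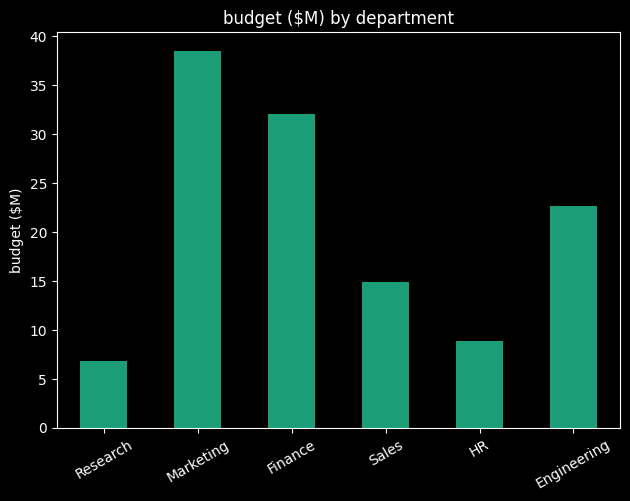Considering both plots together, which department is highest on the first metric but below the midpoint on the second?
Chart 2 median budget ($M) ≈ 20; below-median departments: Research, Sales, HR. Among those, Research has the highest headcount (≈ 180).

Research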